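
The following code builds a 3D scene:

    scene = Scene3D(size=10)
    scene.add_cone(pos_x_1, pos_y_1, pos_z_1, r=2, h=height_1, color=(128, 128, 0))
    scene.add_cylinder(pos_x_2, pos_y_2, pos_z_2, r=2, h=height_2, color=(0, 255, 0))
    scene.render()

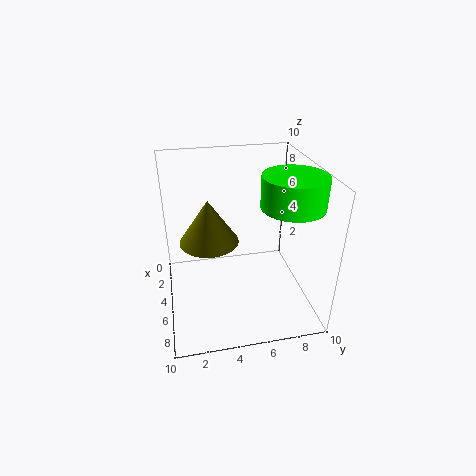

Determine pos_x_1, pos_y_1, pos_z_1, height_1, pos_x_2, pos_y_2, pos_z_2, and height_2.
pos_x_1 = 5, pos_y_1 = 3, pos_z_1 = 5, height_1 = 3, pos_x_2 = 7, pos_y_2 = 8, pos_z_2 = 8, height_2 = 2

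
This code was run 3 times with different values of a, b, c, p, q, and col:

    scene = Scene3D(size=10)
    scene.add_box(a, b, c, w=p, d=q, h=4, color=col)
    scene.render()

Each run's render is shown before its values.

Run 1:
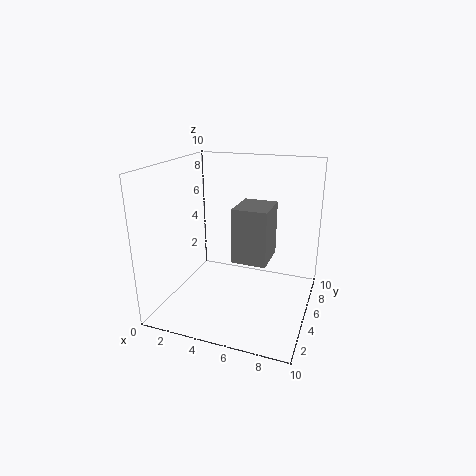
a = 4.5
b = 5
c = 3
p = 2.5
q = 3
col = 'gray'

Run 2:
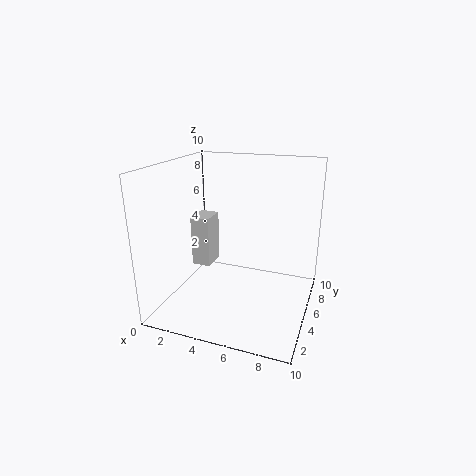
a = 0.5
b = 6.5
c = 1.5
p = 1.5
q = 2
col = 'lightgray'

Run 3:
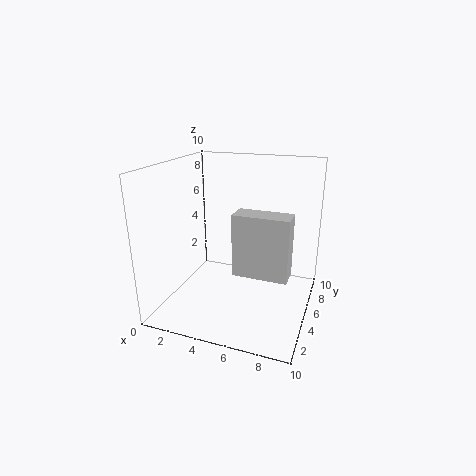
a = 5.5
b = 2.5
c = 3.5
p = 3.5
q = 1.5
col = 'lightgray'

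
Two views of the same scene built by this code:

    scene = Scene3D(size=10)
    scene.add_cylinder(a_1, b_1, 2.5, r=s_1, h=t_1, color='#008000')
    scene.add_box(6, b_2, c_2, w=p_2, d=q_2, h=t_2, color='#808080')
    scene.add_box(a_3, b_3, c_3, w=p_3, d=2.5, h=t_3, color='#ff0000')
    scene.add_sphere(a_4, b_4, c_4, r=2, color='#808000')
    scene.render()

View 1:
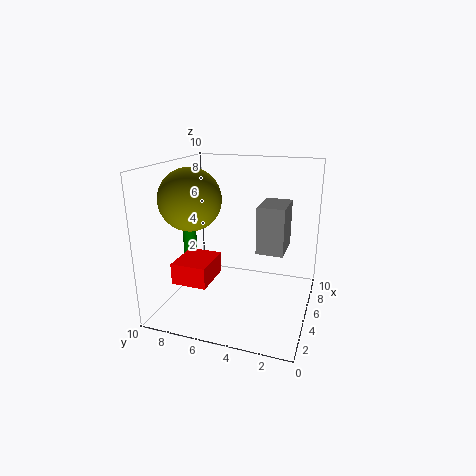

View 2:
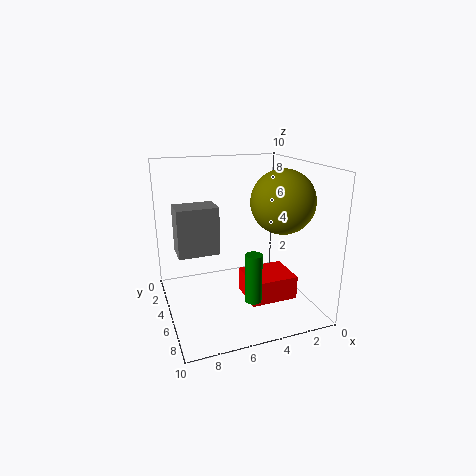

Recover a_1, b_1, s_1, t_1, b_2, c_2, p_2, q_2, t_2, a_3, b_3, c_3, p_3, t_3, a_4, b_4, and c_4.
a_1 = 5.5
b_1 = 9
s_1 = 0.5
t_1 = 3
b_2 = 2
c_2 = 3.5
p_2 = 3
q_2 = 2
t_2 = 3.5
a_3 = 2.5
b_3 = 6.5
c_3 = 2
p_3 = 3
t_3 = 1.5
a_4 = 3
b_4 = 7.5
c_4 = 8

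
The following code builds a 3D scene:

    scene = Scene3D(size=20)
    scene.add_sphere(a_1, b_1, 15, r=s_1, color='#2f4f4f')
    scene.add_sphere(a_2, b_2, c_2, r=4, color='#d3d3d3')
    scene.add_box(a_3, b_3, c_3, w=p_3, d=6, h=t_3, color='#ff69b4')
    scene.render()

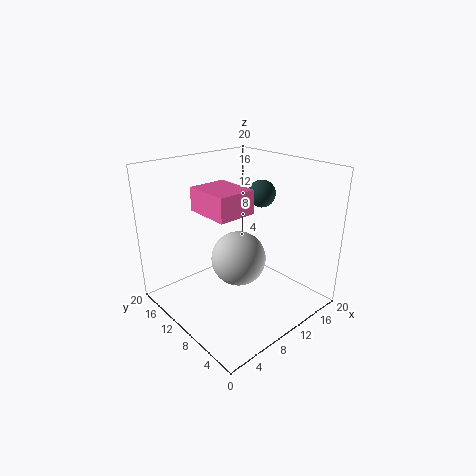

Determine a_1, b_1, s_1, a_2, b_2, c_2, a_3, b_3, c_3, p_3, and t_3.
a_1 = 15.5
b_1 = 11
s_1 = 2
a_2 = 11
b_2 = 11
c_2 = 6
a_3 = 4
b_3 = 6
c_3 = 15
p_3 = 5
t_3 = 3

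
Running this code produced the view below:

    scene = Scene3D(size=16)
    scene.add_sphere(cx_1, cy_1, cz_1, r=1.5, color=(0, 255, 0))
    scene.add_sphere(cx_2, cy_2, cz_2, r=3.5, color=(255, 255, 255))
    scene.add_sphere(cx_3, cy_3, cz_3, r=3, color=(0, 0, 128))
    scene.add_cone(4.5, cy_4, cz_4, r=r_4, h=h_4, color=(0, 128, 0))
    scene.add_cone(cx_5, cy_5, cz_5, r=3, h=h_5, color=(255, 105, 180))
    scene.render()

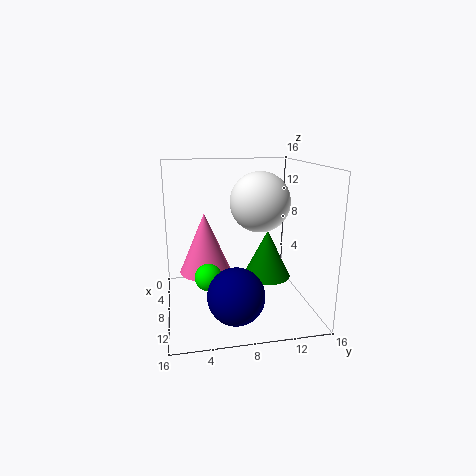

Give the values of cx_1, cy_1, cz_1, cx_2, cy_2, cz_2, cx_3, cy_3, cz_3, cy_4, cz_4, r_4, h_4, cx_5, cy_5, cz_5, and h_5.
cx_1 = 9; cy_1 = 4.5; cz_1 = 4; cx_2 = 6; cy_2 = 11; cz_2 = 11.5; cx_3 = 12; cy_3 = 7; cz_3 = 3; cy_4 = 12.5; cz_4 = 1.5; r_4 = 3; h_4 = 6; cx_5 = 6; cy_5 = 4.5; cz_5 = 3.5; h_5 = 7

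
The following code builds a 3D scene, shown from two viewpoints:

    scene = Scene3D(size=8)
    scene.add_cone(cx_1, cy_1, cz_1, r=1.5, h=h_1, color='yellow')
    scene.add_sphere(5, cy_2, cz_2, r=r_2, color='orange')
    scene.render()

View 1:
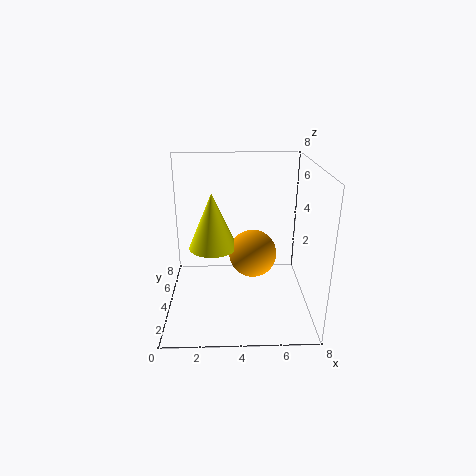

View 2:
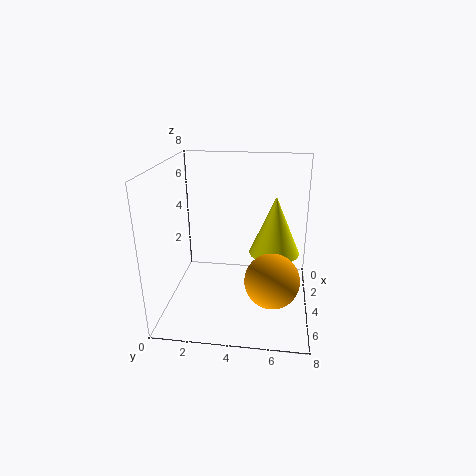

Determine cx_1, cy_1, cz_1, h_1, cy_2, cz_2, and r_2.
cx_1 = 2.5, cy_1 = 6, cz_1 = 2.5, h_1 = 3.5, cy_2 = 6, cz_2 = 2, r_2 = 1.5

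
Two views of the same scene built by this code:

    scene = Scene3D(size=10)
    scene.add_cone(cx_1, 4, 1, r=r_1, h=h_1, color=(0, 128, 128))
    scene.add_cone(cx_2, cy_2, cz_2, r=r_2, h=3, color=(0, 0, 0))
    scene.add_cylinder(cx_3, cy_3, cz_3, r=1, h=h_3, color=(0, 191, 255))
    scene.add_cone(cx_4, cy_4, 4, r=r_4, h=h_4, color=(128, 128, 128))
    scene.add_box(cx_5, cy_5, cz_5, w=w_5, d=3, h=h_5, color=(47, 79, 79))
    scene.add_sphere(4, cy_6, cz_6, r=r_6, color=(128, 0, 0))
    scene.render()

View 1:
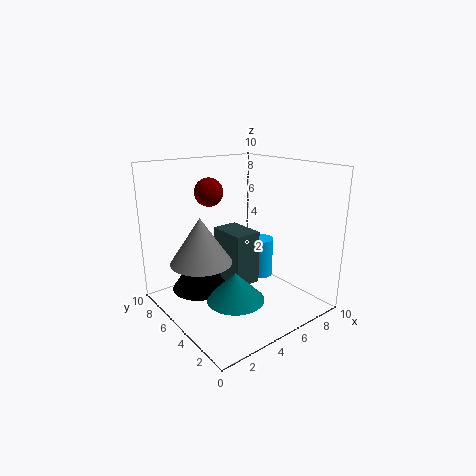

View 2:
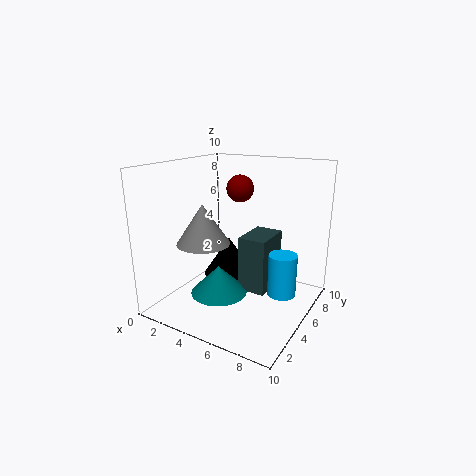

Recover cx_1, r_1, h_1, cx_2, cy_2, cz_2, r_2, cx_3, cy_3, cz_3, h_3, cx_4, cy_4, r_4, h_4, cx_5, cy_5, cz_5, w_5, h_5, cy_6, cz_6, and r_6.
cx_1 = 4, r_1 = 2, h_1 = 2, cx_2 = 3, cy_2 = 7, cz_2 = 1, r_2 = 2, cx_3 = 8, cy_3 = 6, cz_3 = 1, h_3 = 3, cx_4 = 2, cy_4 = 5, r_4 = 2, h_4 = 3, cx_5 = 5, cy_5 = 5, cz_5 = 1, w_5 = 2, h_5 = 4, cy_6 = 7, cz_6 = 8, r_6 = 1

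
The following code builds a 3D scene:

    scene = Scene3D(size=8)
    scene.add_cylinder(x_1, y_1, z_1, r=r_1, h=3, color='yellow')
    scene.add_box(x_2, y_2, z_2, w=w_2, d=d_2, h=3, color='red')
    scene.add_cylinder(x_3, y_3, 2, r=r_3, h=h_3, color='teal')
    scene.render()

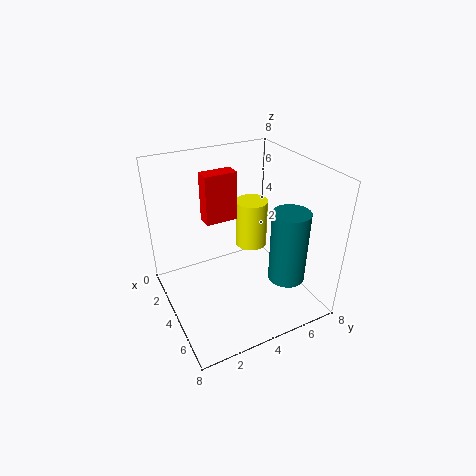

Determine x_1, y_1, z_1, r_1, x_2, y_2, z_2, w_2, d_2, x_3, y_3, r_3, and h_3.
x_1 = 2, y_1 = 6, z_1 = 2, r_1 = 1, x_2 = 1, y_2 = 3, z_2 = 4, w_2 = 1, d_2 = 2, x_3 = 6, y_3 = 6, r_3 = 1, h_3 = 4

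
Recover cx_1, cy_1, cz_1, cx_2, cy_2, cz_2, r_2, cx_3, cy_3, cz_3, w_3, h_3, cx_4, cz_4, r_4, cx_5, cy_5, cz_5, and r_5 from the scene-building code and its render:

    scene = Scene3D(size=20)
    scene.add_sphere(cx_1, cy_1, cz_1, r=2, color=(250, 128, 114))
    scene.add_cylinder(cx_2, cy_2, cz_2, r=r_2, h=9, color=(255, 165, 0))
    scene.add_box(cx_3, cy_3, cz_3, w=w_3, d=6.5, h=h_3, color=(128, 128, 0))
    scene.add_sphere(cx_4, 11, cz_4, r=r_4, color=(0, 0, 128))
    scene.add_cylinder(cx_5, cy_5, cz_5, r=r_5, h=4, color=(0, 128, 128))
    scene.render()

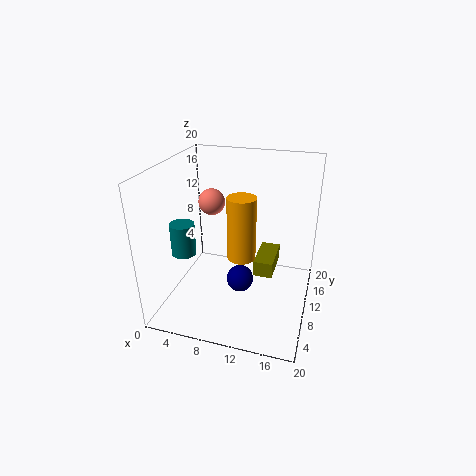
cx_1 = 4.5
cy_1 = 14.5
cz_1 = 13
cx_2 = 10.5
cy_2 = 10
cz_2 = 7
r_2 = 2
cx_3 = 11.5
cy_3 = 13
cz_3 = 2
w_3 = 3
h_3 = 2.5
cx_4 = 10
cz_4 = 2.5
r_4 = 2
cx_5 = 5
cy_5 = 3.5
cz_5 = 10.5
r_5 = 1.5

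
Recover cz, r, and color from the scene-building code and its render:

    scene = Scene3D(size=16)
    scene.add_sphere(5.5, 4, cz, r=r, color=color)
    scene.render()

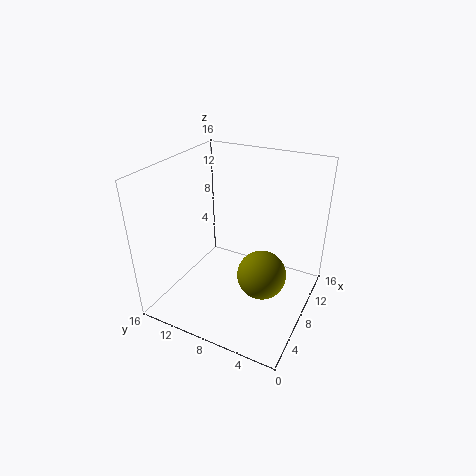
cz = 6; r = 2.5; color = 'olive'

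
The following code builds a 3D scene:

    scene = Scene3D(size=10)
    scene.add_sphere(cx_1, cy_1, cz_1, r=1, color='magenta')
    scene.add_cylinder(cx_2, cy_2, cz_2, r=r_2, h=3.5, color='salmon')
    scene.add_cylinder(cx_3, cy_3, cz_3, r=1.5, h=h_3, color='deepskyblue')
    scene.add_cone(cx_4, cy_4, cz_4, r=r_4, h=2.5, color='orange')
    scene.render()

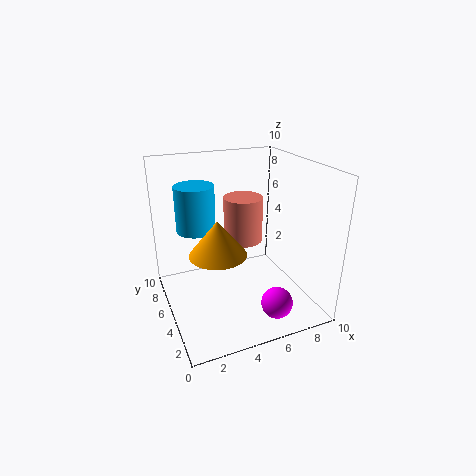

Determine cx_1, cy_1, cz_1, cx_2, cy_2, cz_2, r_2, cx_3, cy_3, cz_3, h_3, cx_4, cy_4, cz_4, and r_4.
cx_1 = 6; cy_1 = 1; cz_1 = 2; cx_2 = 6.5; cy_2 = 7.5; cz_2 = 3.5; r_2 = 1.5; cx_3 = 3; cy_3 = 8.5; cz_3 = 4.5; h_3 = 3.5; cx_4 = 3.5; cy_4 = 5; cz_4 = 4; r_4 = 2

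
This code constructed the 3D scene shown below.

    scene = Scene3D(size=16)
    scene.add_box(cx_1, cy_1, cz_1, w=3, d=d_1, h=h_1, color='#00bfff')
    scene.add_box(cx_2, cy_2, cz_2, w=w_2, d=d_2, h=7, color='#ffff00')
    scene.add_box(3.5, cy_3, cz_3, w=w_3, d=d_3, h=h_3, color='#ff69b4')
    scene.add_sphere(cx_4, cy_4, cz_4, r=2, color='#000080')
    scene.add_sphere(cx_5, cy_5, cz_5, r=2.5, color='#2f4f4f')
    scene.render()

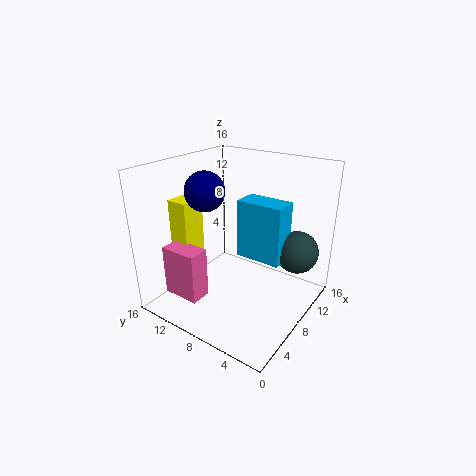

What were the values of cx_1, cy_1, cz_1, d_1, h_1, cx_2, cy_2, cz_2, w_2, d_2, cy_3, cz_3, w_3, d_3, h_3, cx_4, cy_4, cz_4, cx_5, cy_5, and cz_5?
cx_1 = 10, cy_1 = 4, cz_1 = 4.5, d_1 = 5.5, h_1 = 7, cx_2 = 5.5, cy_2 = 13.5, cz_2 = 4.5, w_2 = 3, d_2 = 2.5, cy_3 = 11, cz_3 = 0.5, w_3 = 2.5, d_3 = 4.5, h_3 = 6, cx_4 = 4.5, cy_4 = 9.5, cz_4 = 14, cx_5 = 13, cy_5 = 3, cz_5 = 5.5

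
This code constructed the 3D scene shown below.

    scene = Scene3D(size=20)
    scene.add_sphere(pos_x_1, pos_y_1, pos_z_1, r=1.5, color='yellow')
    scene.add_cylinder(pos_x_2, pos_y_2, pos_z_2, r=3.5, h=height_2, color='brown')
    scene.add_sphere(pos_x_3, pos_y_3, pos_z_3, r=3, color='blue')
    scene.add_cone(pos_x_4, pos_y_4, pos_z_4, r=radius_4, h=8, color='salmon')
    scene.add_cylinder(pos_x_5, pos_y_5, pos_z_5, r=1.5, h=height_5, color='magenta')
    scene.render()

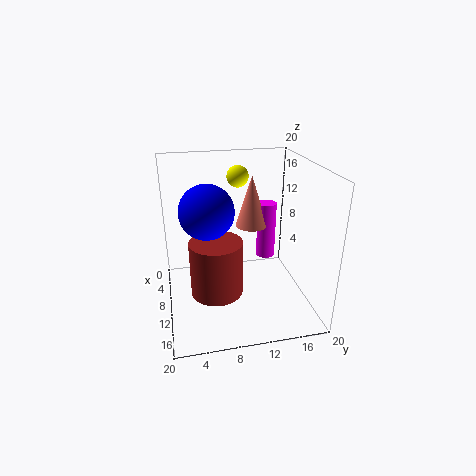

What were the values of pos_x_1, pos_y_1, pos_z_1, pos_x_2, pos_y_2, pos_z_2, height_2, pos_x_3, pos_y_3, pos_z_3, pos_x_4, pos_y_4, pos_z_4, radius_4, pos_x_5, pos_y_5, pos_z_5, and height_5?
pos_x_1 = 7.5, pos_y_1 = 10.5, pos_z_1 = 18, pos_x_2 = 12.5, pos_y_2 = 6.5, pos_z_2 = 3.5, height_2 = 7.5, pos_x_3 = 17, pos_y_3 = 5, pos_z_3 = 17, pos_x_4 = 4, pos_y_4 = 13.5, pos_z_4 = 9, radius_4 = 2.5, pos_x_5 = 4, pos_y_5 = 16, pos_z_5 = 3.5, height_5 = 9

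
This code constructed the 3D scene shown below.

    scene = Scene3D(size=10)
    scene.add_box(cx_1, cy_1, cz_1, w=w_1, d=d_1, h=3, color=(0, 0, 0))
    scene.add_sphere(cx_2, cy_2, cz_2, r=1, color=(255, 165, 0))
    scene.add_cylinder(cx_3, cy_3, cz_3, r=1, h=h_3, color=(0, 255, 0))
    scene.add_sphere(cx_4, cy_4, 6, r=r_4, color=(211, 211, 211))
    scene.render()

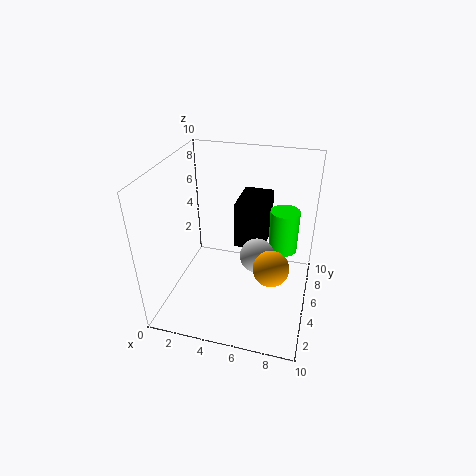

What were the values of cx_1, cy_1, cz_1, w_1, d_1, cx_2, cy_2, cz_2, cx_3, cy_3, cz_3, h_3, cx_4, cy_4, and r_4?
cx_1 = 5, cy_1 = 4, cz_1 = 5, w_1 = 2, d_1 = 3, cx_2 = 8, cy_2 = 1, cz_2 = 6, cx_3 = 8, cy_3 = 6, cz_3 = 4, h_3 = 3, cx_4 = 7, cy_4 = 2, r_4 = 1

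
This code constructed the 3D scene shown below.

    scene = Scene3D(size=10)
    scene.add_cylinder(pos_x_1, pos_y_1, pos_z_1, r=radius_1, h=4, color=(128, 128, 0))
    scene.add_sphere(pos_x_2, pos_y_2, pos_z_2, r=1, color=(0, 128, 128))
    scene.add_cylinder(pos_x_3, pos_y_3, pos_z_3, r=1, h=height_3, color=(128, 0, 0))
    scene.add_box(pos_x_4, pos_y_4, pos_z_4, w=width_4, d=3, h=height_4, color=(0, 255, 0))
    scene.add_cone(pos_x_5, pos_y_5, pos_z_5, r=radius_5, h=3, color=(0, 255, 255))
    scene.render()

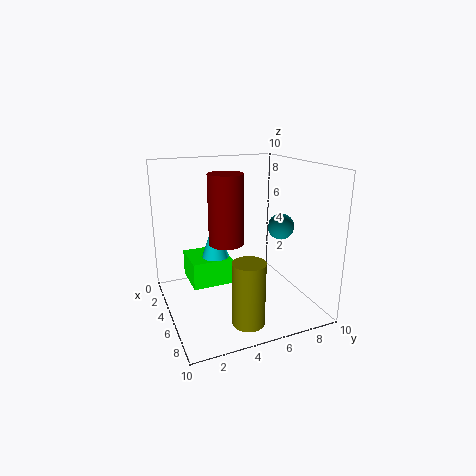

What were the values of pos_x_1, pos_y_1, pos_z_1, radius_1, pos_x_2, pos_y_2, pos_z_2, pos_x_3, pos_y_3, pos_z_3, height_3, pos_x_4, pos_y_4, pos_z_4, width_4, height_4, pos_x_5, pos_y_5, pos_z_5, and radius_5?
pos_x_1 = 9; pos_y_1 = 4; pos_z_1 = 1; radius_1 = 1; pos_x_2 = 4; pos_y_2 = 9; pos_z_2 = 5; pos_x_3 = 8; pos_y_3 = 3; pos_z_3 = 6; height_3 = 4; pos_x_4 = 1; pos_y_4 = 2; pos_z_4 = 1; width_4 = 3; height_4 = 2; pos_x_5 = 3; pos_y_5 = 4; pos_z_5 = 3; radius_5 = 1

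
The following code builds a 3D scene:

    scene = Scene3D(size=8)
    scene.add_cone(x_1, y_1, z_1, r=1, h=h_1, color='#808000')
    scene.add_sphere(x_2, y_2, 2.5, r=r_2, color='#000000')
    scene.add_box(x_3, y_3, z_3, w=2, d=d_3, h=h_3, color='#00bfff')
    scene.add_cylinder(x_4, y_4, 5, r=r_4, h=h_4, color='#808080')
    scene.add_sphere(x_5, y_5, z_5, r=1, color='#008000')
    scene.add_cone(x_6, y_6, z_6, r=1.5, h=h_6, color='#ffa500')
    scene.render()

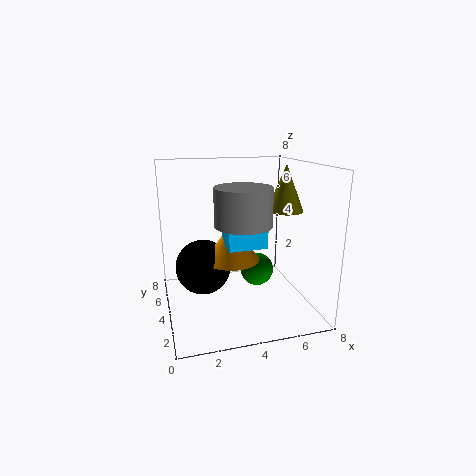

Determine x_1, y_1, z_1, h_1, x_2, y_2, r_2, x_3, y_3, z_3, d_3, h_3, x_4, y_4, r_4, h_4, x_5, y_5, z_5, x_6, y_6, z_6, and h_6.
x_1 = 6.5; y_1 = 3.5; z_1 = 5.5; h_1 = 2.5; x_2 = 2; y_2 = 4; r_2 = 1.5; x_3 = 3; y_3 = 2; z_3 = 4; d_3 = 1.5; h_3 = 2; x_4 = 4; y_4 = 3; r_4 = 1.5; h_4 = 2; x_5 = 5.5; y_5 = 5; z_5 = 1.5; x_6 = 3.5; y_6 = 3.5; z_6 = 3; h_6 = 2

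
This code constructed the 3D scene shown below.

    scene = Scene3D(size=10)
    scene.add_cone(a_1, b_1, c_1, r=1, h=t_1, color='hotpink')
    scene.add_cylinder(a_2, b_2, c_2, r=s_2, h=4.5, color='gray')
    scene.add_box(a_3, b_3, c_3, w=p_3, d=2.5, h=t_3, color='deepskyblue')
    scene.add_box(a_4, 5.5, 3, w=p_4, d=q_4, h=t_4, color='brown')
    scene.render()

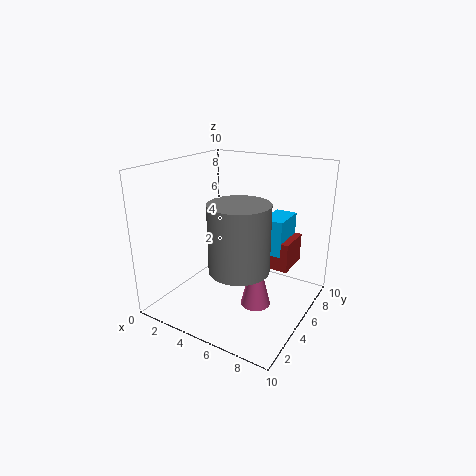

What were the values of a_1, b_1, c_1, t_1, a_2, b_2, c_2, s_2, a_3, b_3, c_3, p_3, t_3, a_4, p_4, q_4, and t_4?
a_1 = 7, b_1 = 4, c_1 = 1, t_1 = 4, a_2 = 6, b_2 = 3.5, c_2 = 3.5, s_2 = 2, a_3 = 6.5, b_3 = 5.5, c_3 = 4, p_3 = 1.5, t_3 = 2.5, a_4 = 6, p_4 = 2.5, q_4 = 2.5, t_4 = 2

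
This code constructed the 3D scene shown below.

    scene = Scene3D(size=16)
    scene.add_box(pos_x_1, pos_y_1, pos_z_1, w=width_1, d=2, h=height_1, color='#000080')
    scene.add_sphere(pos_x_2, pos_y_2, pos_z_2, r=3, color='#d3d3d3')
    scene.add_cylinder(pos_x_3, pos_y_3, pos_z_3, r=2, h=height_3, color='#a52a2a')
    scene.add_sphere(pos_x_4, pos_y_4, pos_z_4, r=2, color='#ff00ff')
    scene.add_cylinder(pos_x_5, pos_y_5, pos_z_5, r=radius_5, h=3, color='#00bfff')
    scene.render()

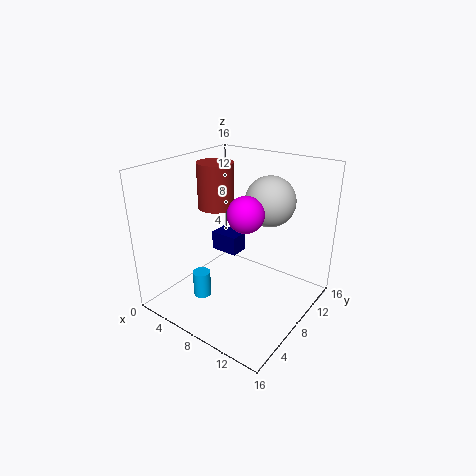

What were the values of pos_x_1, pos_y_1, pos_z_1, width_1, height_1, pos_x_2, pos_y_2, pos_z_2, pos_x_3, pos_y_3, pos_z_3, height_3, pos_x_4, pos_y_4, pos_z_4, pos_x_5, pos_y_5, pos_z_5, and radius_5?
pos_x_1 = 6; pos_y_1 = 6; pos_z_1 = 7; width_1 = 3; height_1 = 2; pos_x_2 = 9; pos_y_2 = 13; pos_z_2 = 11; pos_x_3 = 5; pos_y_3 = 8; pos_z_3 = 11; height_3 = 5; pos_x_4 = 9; pos_y_4 = 8; pos_z_4 = 11; pos_x_5 = 5; pos_y_5 = 5; pos_z_5 = 1; radius_5 = 1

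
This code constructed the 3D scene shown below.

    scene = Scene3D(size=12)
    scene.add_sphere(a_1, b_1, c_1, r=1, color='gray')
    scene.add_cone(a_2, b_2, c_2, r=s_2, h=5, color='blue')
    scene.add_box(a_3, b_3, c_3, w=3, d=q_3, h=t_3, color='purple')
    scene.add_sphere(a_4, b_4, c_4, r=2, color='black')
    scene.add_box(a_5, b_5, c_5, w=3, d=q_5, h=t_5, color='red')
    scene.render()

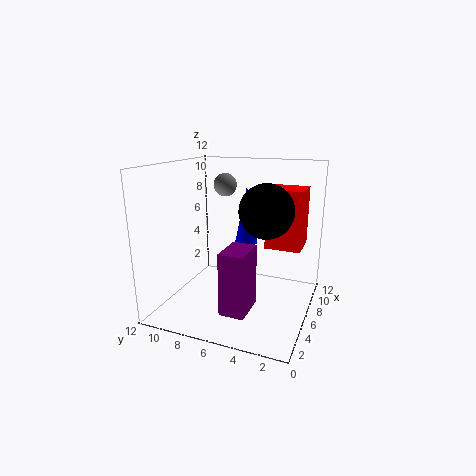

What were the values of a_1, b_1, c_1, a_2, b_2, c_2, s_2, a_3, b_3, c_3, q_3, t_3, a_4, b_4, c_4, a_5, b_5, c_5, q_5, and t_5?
a_1 = 8; b_1 = 8; c_1 = 10; a_2 = 8; b_2 = 6; c_2 = 5; s_2 = 1; a_3 = 2; b_3 = 4; c_3 = 1; q_3 = 2; t_3 = 5; a_4 = 4; b_4 = 3; c_4 = 9; a_5 = 7; b_5 = 1; c_5 = 5; q_5 = 3; t_5 = 5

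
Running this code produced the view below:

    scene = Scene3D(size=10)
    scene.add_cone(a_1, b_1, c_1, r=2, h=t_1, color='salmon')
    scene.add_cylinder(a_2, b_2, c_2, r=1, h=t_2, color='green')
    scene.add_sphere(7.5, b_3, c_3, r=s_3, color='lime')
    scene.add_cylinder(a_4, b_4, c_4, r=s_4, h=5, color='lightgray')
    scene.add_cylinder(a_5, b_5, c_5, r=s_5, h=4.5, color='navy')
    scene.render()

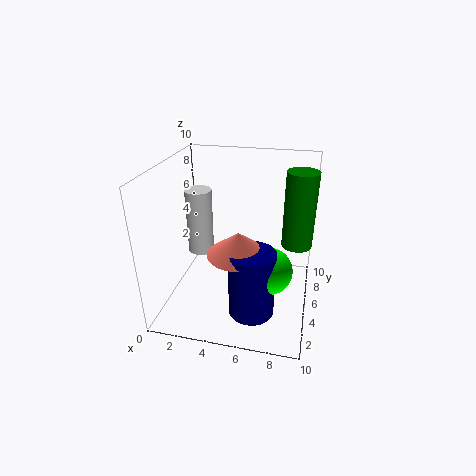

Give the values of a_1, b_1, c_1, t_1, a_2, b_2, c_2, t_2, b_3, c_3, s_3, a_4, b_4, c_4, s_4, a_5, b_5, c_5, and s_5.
a_1 = 5.5
b_1 = 3
c_1 = 5
t_1 = 1.5
a_2 = 9
b_2 = 5
c_2 = 5
t_2 = 5
b_3 = 3
c_3 = 4
s_3 = 1.5
a_4 = 1.5
b_4 = 7
c_4 = 2.5
s_4 = 1
a_5 = 6.5
b_5 = 2.5
c_5 = 1
s_5 = 1.5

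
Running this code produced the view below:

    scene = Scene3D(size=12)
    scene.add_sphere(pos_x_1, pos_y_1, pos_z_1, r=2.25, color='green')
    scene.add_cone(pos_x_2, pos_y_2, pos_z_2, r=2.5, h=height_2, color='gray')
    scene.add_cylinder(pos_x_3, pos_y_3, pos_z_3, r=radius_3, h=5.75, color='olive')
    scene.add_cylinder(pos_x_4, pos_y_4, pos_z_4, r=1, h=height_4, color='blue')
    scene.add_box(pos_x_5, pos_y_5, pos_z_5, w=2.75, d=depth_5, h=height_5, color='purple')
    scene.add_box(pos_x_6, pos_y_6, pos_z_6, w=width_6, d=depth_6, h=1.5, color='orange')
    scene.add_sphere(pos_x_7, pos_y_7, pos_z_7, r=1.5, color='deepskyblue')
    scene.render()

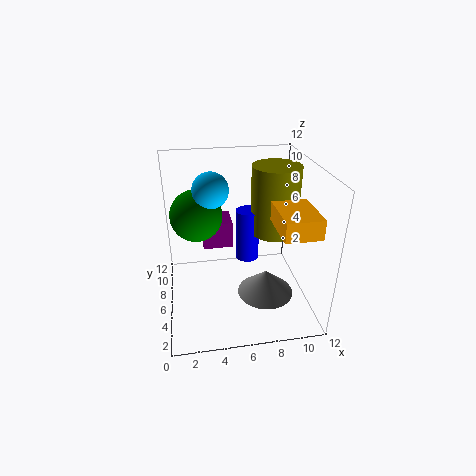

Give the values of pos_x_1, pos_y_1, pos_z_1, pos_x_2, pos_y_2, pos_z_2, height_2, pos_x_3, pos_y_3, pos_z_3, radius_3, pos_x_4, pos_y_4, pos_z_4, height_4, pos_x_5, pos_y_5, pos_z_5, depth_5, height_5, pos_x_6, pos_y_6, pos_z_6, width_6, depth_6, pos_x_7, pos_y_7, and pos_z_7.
pos_x_1 = 2.75; pos_y_1 = 8.25; pos_z_1 = 7.25; pos_x_2 = 8.5; pos_y_2 = 5.75; pos_z_2 = 0.25; height_2 = 2.25; pos_x_3 = 9.25; pos_y_3 = 6.75; pos_z_3 = 6; radius_3 = 2; pos_x_4 = 7; pos_y_4 = 7; pos_z_4 = 3.5; height_4 = 4.5; pos_x_5 = 3.25; pos_y_5 = 8.75; pos_z_5 = 3.5; depth_5 = 2.75; height_5 = 2.5; pos_x_6 = 8.25; pos_y_6 = 0.75; pos_z_6 = 8.25; width_6 = 2.75; depth_6 = 3.75; pos_x_7 = 4; pos_y_7 = 7.5; pos_z_7 = 9.75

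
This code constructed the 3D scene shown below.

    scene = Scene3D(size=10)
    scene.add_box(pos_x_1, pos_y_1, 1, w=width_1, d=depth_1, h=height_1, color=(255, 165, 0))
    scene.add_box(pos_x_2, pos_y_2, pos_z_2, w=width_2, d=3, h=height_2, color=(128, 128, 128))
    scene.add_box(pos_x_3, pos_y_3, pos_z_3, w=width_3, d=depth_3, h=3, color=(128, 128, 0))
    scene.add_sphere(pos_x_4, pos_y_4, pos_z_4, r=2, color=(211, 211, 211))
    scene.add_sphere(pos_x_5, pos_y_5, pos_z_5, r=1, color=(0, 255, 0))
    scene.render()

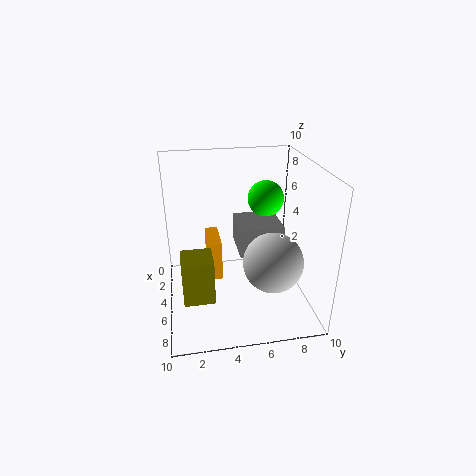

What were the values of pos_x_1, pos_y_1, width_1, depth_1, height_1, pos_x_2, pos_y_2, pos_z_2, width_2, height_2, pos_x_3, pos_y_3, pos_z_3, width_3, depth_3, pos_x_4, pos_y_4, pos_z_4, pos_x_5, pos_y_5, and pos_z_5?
pos_x_1 = 1
pos_y_1 = 3
width_1 = 3
depth_1 = 1
height_1 = 3
pos_x_2 = 3
pos_y_2 = 5
pos_z_2 = 4
width_2 = 3
height_2 = 2
pos_x_3 = 6
pos_y_3 = 1
pos_z_3 = 2
width_3 = 2
depth_3 = 2
pos_x_4 = 7
pos_y_4 = 7
pos_z_4 = 4
pos_x_5 = 8
pos_y_5 = 6
pos_z_5 = 9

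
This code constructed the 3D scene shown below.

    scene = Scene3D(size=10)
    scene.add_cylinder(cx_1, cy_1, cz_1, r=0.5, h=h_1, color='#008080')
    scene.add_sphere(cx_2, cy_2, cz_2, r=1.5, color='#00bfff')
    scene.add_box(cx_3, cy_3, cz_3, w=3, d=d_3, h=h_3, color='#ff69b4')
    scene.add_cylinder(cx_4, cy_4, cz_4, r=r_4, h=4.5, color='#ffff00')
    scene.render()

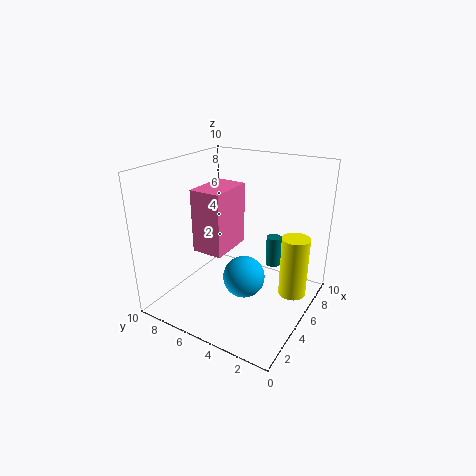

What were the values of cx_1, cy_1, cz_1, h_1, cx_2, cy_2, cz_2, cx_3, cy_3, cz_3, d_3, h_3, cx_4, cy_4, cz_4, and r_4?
cx_1 = 5.5
cy_1 = 2.5
cz_1 = 3.5
h_1 = 2
cx_2 = 5
cy_2 = 4.5
cz_2 = 2
cx_3 = 2
cy_3 = 4.5
cz_3 = 5
d_3 = 2
h_3 = 4
cx_4 = 7
cy_4 = 1.5
cz_4 = 0.5
r_4 = 1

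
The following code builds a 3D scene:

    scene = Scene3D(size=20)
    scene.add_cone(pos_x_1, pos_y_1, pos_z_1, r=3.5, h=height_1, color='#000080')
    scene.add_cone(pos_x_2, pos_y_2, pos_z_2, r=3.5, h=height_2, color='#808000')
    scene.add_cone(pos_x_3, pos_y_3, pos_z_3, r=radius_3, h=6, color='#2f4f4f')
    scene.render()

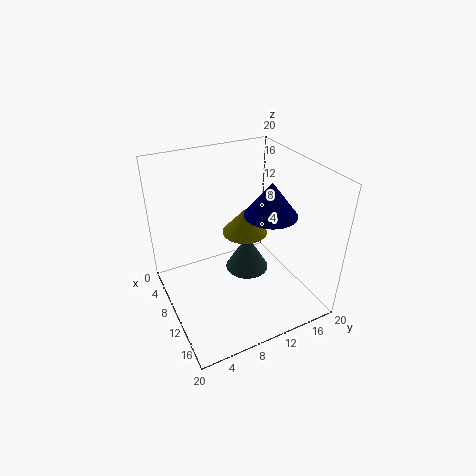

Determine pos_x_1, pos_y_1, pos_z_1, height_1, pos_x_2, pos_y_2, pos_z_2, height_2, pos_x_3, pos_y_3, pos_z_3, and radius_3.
pos_x_1 = 12.5; pos_y_1 = 13.5; pos_z_1 = 14; height_1 = 4.5; pos_x_2 = 5.5; pos_y_2 = 13.5; pos_z_2 = 7.5; height_2 = 4; pos_x_3 = 5.5; pos_y_3 = 14; pos_z_3 = 0.5; radius_3 = 3.5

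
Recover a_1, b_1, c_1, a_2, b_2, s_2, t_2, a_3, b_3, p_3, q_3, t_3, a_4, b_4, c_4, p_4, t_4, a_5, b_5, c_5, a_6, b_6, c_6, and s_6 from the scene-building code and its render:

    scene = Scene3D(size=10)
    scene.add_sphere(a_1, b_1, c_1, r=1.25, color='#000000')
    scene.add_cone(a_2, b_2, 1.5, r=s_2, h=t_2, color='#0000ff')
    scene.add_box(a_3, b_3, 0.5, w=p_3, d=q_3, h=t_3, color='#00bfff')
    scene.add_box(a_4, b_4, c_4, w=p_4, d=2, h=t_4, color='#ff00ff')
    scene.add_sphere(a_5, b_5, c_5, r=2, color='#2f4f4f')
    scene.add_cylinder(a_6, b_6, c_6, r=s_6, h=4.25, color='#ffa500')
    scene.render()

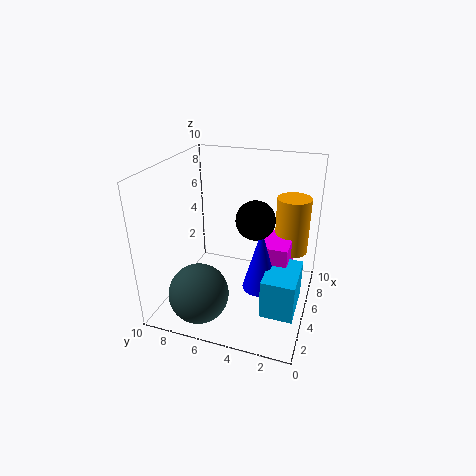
a_1 = 4, b_1 = 3.5, c_1 = 7, a_2 = 4.75, b_2 = 3.25, s_2 = 1.25, t_2 = 4.5, a_3 = 2.75, b_3 = 0.5, p_3 = 3.5, q_3 = 2.25, t_3 = 2.75, a_4 = 5, b_4 = 1.5, c_4 = 2, p_4 = 3, t_4 = 2.5, a_5 = 2, b_5 = 6.75, c_5 = 2, a_6 = 8, b_6 = 1.75, c_6 = 3, s_6 = 1.25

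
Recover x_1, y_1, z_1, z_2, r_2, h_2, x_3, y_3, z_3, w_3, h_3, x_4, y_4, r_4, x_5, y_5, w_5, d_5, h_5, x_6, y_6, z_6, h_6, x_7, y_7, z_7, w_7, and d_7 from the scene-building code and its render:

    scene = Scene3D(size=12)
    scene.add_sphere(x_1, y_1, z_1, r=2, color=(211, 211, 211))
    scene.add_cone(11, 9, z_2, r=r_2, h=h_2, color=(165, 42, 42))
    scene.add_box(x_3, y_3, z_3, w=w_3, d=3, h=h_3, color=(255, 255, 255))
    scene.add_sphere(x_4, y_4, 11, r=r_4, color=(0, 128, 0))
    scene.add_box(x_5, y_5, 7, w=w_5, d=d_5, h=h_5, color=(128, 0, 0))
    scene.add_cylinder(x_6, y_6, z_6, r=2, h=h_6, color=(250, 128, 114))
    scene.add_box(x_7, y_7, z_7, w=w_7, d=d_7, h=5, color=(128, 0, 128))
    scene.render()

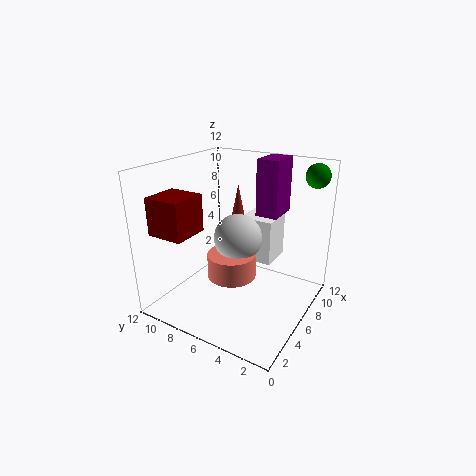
x_1 = 6
y_1 = 6
z_1 = 6
z_2 = 4
r_2 = 1
h_2 = 5
x_3 = 8
y_3 = 4
z_3 = 3
w_3 = 3
h_3 = 4
x_4 = 10
y_4 = 1
r_4 = 1
x_5 = 1
y_5 = 8
w_5 = 3
d_5 = 3
h_5 = 3
x_6 = 5
y_6 = 6
z_6 = 3
h_6 = 2
x_7 = 9
y_7 = 4
z_7 = 7
w_7 = 3
d_7 = 2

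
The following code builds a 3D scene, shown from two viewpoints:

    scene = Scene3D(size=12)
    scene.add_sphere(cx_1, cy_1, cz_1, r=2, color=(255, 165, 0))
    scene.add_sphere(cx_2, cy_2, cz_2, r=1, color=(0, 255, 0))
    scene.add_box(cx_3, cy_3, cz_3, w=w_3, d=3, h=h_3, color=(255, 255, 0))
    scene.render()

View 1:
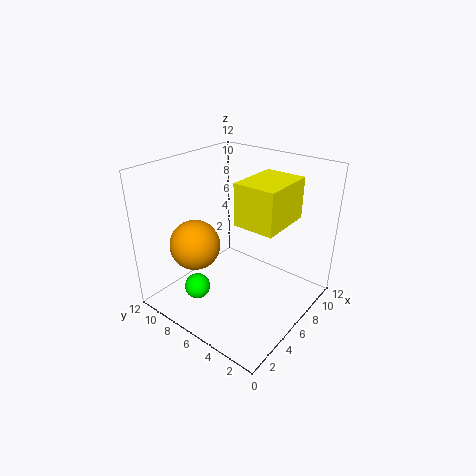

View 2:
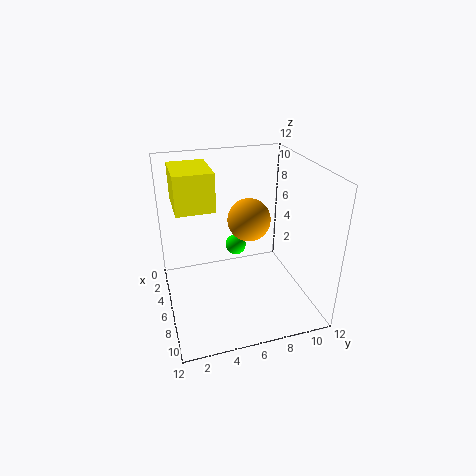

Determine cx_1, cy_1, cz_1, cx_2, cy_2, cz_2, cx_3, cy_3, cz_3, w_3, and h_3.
cx_1 = 3, cy_1 = 8, cz_1 = 6, cx_2 = 2, cy_2 = 7, cz_2 = 3, cx_3 = 3, cy_3 = 1, cz_3 = 9, w_3 = 4, h_3 = 3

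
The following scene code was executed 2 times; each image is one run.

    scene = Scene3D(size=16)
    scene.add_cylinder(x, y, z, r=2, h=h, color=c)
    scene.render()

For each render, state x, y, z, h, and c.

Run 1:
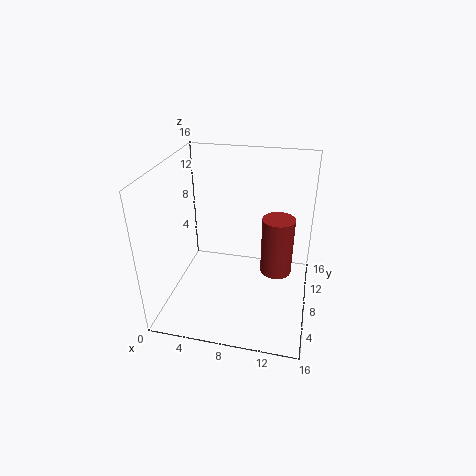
x = 12; y = 12.5; z = 1; h = 7.5; c = 'brown'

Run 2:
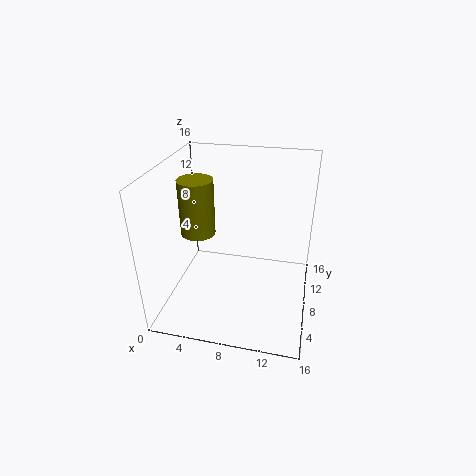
x = 3; y = 9; z = 7.5; h = 6.5; c = 'olive'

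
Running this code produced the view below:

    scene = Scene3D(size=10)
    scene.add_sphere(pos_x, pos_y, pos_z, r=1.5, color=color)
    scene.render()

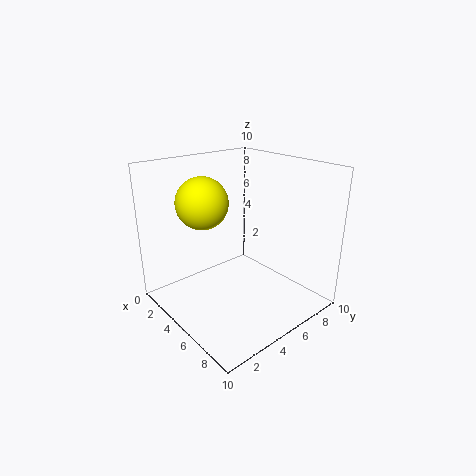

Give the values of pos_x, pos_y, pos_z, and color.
pos_x = 6, pos_y = 1.5, pos_z = 8.5, color = 'yellow'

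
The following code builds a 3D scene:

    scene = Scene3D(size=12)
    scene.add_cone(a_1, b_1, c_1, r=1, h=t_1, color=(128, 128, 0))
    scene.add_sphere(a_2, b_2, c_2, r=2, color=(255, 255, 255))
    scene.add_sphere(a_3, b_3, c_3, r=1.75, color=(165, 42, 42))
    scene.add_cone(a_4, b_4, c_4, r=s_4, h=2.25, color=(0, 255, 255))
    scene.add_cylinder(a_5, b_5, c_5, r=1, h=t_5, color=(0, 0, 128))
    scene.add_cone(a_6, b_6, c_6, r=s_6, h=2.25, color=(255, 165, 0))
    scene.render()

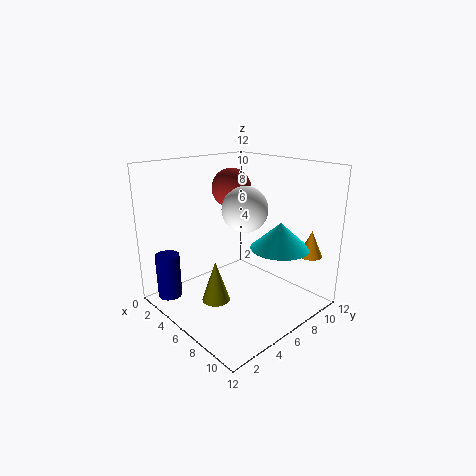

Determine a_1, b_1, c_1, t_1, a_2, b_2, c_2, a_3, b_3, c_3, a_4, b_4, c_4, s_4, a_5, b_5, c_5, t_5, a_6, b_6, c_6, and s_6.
a_1 = 8.25, b_1 = 1.75, c_1 = 3, t_1 = 3, a_2 = 5.25, b_2 = 7.5, c_2 = 8, a_3 = 3.25, b_3 = 7.75, c_3 = 9.5, a_4 = 8.25, b_4 = 8.75, c_4 = 5, s_4 = 2.5, a_5 = 2.5, b_5 = 1.25, c_5 = 1, t_5 = 3.75, a_6 = 10, b_6 = 10.75, c_6 = 4.25, s_6 = 1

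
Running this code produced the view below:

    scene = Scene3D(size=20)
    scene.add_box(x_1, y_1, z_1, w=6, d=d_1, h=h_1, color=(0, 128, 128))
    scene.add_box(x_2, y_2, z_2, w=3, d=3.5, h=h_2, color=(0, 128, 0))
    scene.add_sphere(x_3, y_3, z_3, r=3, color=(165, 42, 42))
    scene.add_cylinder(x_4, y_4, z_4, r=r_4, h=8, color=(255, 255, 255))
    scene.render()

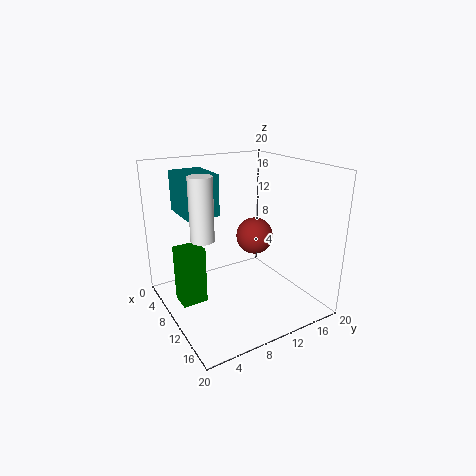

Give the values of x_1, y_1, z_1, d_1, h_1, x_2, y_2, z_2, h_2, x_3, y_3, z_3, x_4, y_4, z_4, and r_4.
x_1 = 3.5, y_1 = 3, z_1 = 13.5, d_1 = 4.5, h_1 = 5.5, x_2 = 7, y_2 = 1.5, z_2 = 1.5, h_2 = 8, x_3 = 4.5, y_3 = 16.5, z_3 = 7, x_4 = 11.5, y_4 = 4, z_4 = 11.5, r_4 = 1.5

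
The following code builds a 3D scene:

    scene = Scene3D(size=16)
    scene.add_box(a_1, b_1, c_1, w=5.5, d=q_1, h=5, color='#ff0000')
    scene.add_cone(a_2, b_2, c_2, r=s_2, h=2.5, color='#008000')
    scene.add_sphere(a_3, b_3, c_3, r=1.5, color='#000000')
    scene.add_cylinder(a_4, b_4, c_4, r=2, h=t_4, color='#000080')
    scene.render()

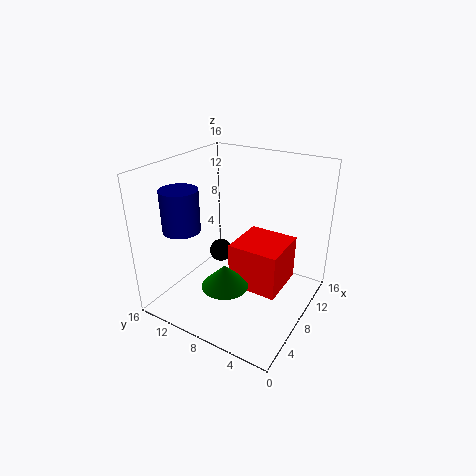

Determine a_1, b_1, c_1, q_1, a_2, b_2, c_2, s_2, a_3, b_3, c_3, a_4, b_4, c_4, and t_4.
a_1 = 6; b_1 = 2.5; c_1 = 3; q_1 = 5.5; a_2 = 4.5; b_2 = 7.5; c_2 = 4; s_2 = 2.5; a_3 = 12.5; b_3 = 13.5; c_3 = 2.5; a_4 = 4; b_4 = 12.5; c_4 = 9.5; t_4 = 4.5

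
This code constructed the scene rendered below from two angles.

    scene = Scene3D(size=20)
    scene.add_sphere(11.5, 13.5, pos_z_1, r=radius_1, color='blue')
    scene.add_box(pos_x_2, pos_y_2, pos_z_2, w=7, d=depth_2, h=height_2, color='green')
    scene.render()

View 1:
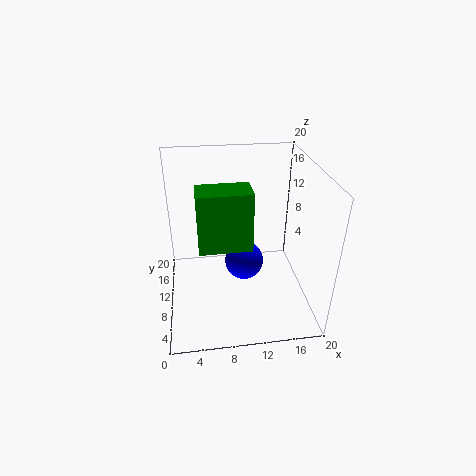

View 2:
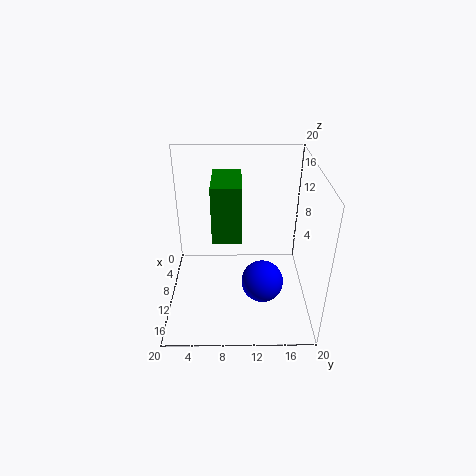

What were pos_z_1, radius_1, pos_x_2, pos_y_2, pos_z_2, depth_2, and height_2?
pos_z_1 = 3.5
radius_1 = 3
pos_x_2 = 4.5
pos_y_2 = 6.5
pos_z_2 = 10
depth_2 = 4
height_2 = 8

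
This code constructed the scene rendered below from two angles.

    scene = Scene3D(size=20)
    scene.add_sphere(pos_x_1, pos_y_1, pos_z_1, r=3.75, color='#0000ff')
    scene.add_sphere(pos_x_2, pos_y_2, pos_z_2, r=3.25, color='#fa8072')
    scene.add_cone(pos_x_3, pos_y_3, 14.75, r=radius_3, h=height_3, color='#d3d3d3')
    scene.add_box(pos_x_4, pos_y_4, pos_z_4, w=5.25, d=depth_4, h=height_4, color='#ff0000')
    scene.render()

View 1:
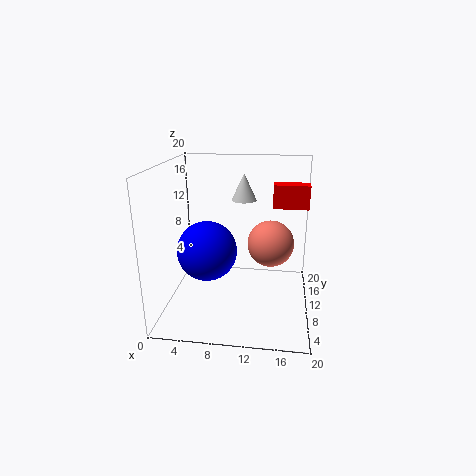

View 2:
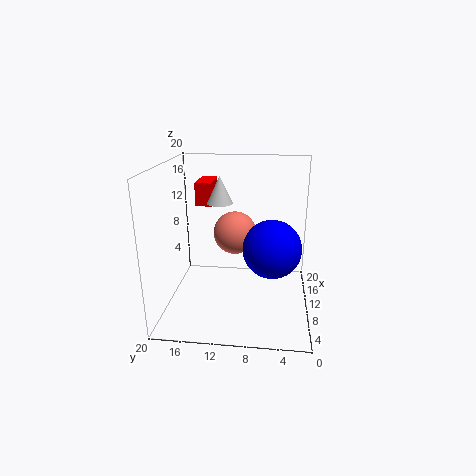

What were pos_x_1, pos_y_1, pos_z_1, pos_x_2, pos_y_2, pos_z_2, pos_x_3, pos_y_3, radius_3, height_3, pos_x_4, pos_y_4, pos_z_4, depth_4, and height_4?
pos_x_1 = 6.75, pos_y_1 = 5.25, pos_z_1 = 10, pos_x_2 = 14.5, pos_y_2 = 11, pos_z_2 = 9, pos_x_3 = 10.5, pos_y_3 = 12.5, radius_3 = 1.75, height_3 = 3.75, pos_x_4 = 14.5, pos_y_4 = 14.5, pos_z_4 = 13, depth_4 = 2.5, height_4 = 3.5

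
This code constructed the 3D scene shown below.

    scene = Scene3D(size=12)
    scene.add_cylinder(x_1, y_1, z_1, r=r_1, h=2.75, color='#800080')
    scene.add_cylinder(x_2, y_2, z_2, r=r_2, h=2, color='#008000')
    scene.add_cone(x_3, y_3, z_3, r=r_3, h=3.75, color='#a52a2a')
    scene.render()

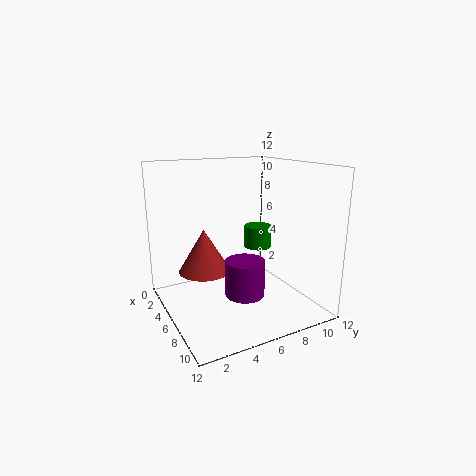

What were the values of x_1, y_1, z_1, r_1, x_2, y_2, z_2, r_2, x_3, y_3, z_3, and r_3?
x_1 = 9, y_1 = 5, z_1 = 2.5, r_1 = 1.5, x_2 = 4.25, y_2 = 9, z_2 = 4.25, r_2 = 1.25, x_3 = 4, y_3 = 3.75, z_3 = 2.75, r_3 = 2.25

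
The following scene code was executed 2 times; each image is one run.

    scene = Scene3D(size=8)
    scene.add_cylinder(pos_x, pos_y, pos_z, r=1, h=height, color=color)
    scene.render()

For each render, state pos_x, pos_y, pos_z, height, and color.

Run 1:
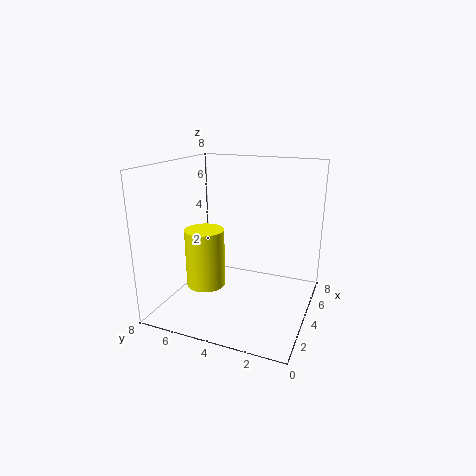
pos_x = 2
pos_y = 5
pos_z = 2
height = 3
color = 'yellow'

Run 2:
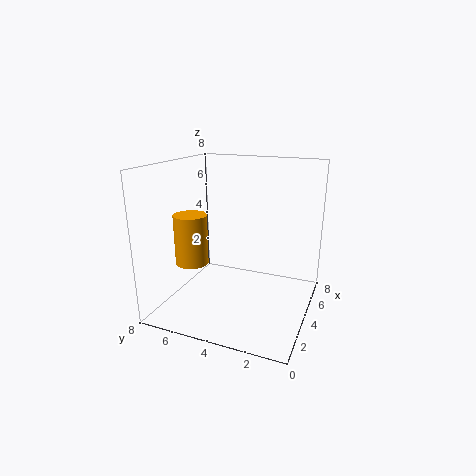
pos_x = 4
pos_y = 7
pos_z = 2
height = 3
color = 'orange'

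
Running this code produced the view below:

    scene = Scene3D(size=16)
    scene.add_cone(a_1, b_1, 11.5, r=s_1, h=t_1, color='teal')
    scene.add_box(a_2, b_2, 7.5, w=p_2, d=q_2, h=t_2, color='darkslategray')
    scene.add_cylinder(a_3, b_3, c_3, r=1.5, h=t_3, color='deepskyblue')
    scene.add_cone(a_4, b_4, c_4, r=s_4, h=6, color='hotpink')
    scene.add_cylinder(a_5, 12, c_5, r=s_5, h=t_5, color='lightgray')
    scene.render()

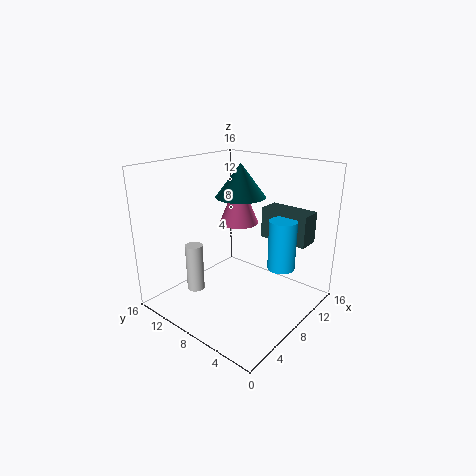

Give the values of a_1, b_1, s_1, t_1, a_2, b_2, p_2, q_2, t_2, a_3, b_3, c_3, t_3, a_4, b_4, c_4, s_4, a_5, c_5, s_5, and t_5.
a_1 = 11.5
b_1 = 10.5
s_1 = 3
t_1 = 4
a_2 = 11
b_2 = 1.5
p_2 = 2.5
q_2 = 5.5
t_2 = 3.5
a_3 = 10
b_3 = 3.5
c_3 = 5
t_3 = 5.5
a_4 = 13
b_4 = 12
c_4 = 7.5
s_4 = 2.5
a_5 = 5
c_5 = 1.5
s_5 = 1
t_5 = 5.5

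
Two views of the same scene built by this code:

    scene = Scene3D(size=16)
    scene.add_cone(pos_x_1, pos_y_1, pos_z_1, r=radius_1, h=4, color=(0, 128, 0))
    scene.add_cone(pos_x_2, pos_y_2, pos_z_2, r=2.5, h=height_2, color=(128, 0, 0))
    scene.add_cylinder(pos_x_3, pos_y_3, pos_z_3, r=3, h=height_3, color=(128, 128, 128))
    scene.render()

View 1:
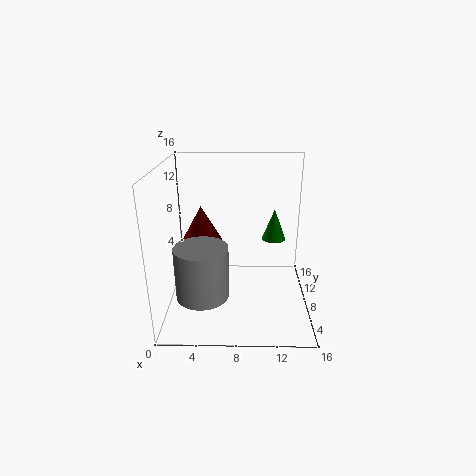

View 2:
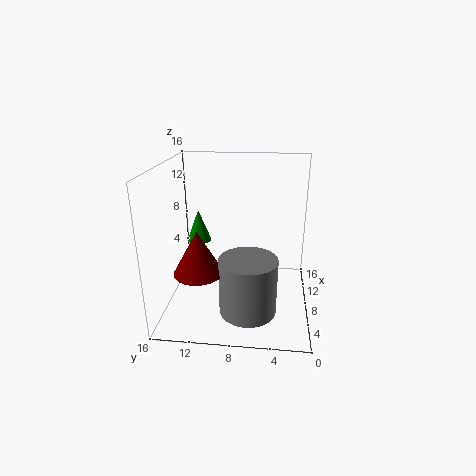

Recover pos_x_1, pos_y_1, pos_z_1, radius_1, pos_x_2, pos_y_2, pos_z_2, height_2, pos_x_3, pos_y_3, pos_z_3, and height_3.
pos_x_1 = 12.5; pos_y_1 = 13.5; pos_z_1 = 5.5; radius_1 = 1.5; pos_x_2 = 3.5; pos_y_2 = 11.5; pos_z_2 = 6; height_2 = 4.5; pos_x_3 = 4; pos_y_3 = 6.5; pos_z_3 = 1.5; height_3 = 6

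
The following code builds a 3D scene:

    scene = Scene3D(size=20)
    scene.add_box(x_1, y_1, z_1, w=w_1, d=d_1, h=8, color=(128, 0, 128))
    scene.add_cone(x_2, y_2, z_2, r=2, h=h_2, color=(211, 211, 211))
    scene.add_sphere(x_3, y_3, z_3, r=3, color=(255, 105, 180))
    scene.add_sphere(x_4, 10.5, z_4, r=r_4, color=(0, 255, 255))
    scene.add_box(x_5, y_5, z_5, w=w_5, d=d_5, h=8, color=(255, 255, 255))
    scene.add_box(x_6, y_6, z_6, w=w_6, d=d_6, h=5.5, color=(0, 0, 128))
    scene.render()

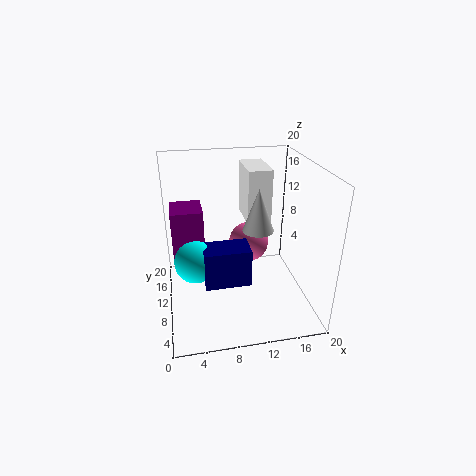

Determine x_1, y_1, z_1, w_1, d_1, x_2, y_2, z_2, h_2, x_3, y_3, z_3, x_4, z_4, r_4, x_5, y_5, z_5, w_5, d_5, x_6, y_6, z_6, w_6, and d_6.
x_1 = 1, y_1 = 11.5, z_1 = 5.5, w_1 = 4.5, d_1 = 5, x_2 = 12, y_2 = 7, z_2 = 12.5, h_2 = 5.5, x_3 = 12.5, y_3 = 14, z_3 = 7, x_4 = 4, z_4 = 6.5, r_4 = 3, x_5 = 12, y_5 = 12.5, z_5 = 10.5, w_5 = 3.5, d_5 = 6.5, x_6 = 5, y_6 = 7.5, z_6 = 3.5, w_6 = 6.5, d_6 = 4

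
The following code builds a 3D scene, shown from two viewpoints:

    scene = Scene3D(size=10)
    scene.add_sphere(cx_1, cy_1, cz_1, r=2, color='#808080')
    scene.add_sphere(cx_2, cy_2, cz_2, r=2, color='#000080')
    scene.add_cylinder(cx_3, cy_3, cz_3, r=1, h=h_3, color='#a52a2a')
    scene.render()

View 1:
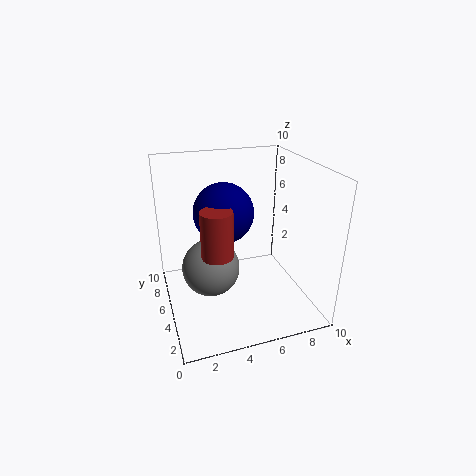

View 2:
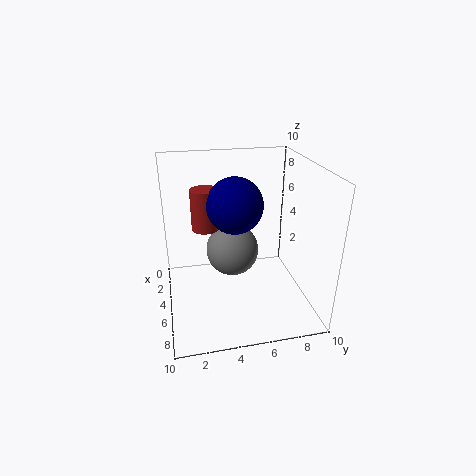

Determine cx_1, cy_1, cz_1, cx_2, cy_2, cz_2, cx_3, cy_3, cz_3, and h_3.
cx_1 = 3, cy_1 = 5, cz_1 = 3, cx_2 = 4, cy_2 = 5, cz_2 = 7, cx_3 = 3, cy_3 = 3, cz_3 = 5, h_3 = 3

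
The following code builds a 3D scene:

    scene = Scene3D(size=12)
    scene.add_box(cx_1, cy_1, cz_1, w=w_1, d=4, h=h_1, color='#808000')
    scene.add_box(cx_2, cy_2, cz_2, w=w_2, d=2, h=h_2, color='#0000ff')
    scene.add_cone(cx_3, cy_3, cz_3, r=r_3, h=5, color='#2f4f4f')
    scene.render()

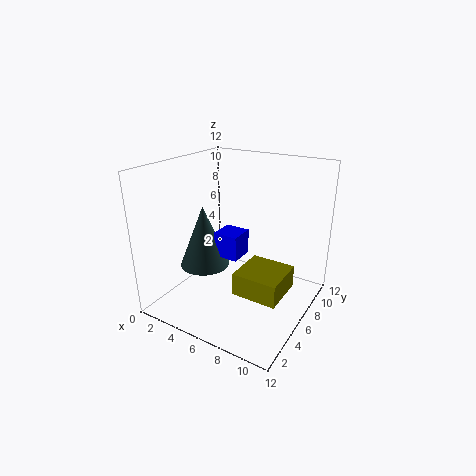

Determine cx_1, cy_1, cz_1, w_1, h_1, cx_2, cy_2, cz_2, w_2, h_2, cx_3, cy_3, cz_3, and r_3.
cx_1 = 6; cy_1 = 5; cz_1 = 1; w_1 = 4; h_1 = 2; cx_2 = 5; cy_2 = 4; cz_2 = 5; w_2 = 2; h_2 = 2; cx_3 = 4; cy_3 = 4; cz_3 = 4; r_3 = 2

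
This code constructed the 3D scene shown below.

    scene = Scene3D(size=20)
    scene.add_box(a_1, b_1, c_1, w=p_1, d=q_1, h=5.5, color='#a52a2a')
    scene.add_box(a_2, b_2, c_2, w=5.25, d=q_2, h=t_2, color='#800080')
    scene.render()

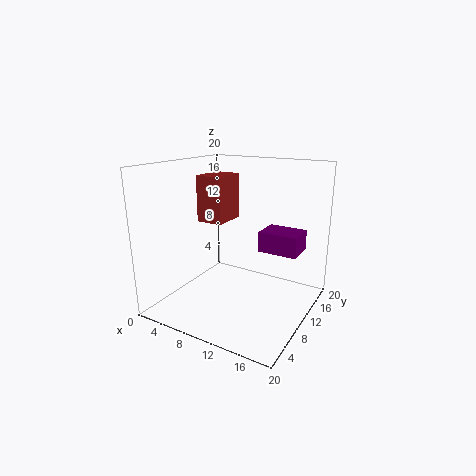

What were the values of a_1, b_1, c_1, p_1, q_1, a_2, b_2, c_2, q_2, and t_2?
a_1 = 8, b_1 = 3.75, c_1 = 13.75, p_1 = 3.25, q_1 = 4.25, a_2 = 13.25, b_2 = 9.75, c_2 = 8.75, q_2 = 4, t_2 = 2.75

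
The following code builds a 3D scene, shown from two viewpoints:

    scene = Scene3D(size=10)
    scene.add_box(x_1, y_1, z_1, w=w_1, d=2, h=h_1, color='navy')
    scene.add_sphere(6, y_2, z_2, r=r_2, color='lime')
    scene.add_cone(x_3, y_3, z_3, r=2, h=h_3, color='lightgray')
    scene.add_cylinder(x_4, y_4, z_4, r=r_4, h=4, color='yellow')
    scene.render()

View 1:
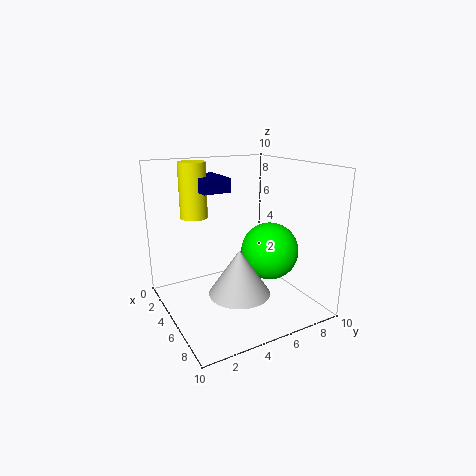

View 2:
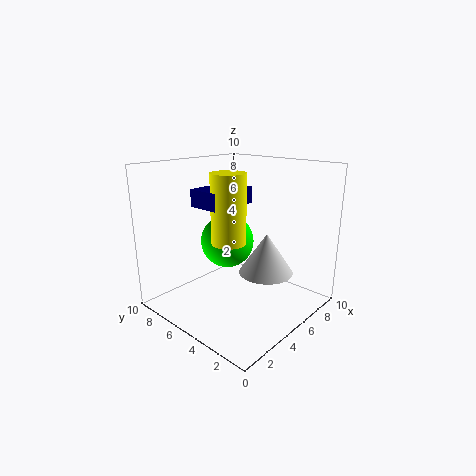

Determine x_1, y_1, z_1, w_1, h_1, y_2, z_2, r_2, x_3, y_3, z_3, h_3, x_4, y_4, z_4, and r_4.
x_1 = 1
y_1 = 3
z_1 = 8
w_1 = 3
h_1 = 1
y_2 = 7
z_2 = 4
r_2 = 2
x_3 = 7
y_3 = 4
z_3 = 2
h_3 = 3
x_4 = 2
y_4 = 3
z_4 = 6
r_4 = 1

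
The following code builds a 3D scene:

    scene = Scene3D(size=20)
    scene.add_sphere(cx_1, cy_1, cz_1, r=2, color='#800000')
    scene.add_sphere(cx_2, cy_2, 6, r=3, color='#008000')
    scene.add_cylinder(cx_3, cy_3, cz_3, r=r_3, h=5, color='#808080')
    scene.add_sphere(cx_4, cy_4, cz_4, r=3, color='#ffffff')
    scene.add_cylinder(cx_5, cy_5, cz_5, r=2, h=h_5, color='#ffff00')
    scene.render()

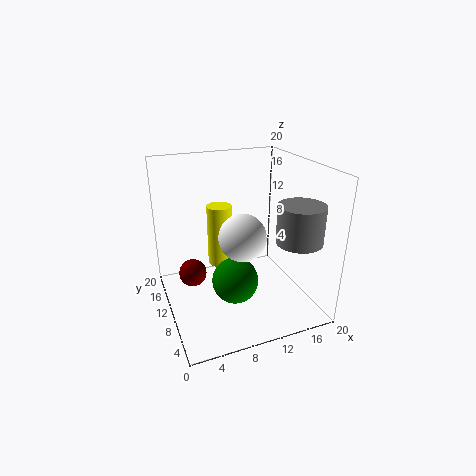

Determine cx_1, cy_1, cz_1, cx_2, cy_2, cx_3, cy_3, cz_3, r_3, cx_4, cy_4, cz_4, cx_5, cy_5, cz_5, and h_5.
cx_1 = 4, cy_1 = 13, cz_1 = 4, cx_2 = 8, cy_2 = 6, cx_3 = 16, cy_3 = 4, cz_3 = 11, r_3 = 3, cx_4 = 9, cy_4 = 6, cz_4 = 12, cx_5 = 10, cy_5 = 18, cz_5 = 2, h_5 = 10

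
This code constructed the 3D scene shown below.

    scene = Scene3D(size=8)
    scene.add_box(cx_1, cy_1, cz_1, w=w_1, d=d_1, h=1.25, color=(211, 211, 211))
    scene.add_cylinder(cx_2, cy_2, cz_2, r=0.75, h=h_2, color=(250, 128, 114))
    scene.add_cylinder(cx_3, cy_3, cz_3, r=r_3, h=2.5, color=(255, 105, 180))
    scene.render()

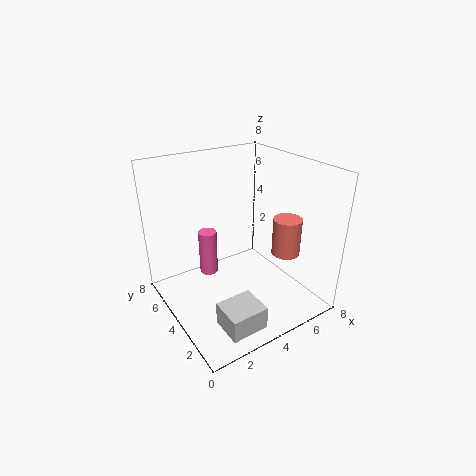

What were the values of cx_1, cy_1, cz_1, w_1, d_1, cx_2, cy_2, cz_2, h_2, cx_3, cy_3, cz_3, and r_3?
cx_1 = 1.5, cy_1 = 0.5, cz_1 = 0.5, w_1 = 2, d_1 = 1.75, cx_2 = 5.75, cy_2 = 2, cz_2 = 3.5, h_2 = 2, cx_3 = 2.5, cy_3 = 4.75, cz_3 = 2, r_3 = 0.5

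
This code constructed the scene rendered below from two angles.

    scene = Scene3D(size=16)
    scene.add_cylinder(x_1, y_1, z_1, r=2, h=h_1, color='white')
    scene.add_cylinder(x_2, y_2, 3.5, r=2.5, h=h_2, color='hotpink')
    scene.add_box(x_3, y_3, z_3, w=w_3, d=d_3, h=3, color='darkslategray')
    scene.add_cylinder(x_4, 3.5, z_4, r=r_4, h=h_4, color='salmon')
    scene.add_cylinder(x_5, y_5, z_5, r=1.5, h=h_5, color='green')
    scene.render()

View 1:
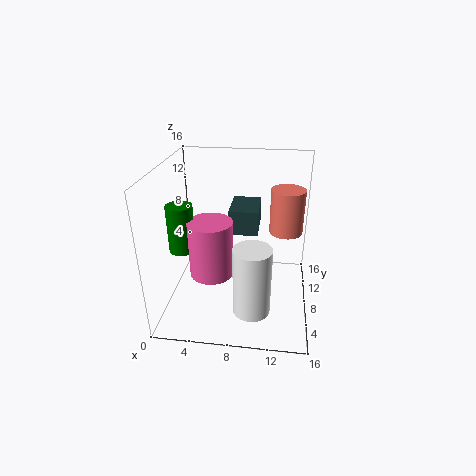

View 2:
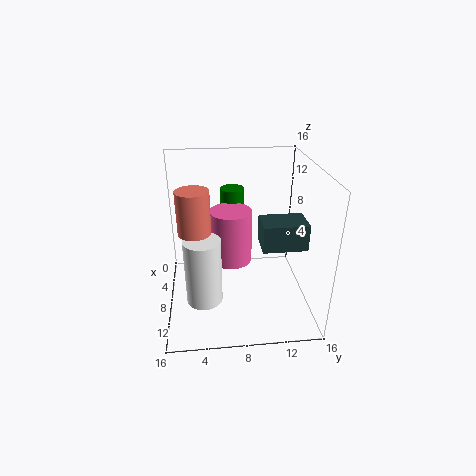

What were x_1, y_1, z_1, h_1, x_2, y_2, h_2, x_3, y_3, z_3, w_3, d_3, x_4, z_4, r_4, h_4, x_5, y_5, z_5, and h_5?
x_1 = 10; y_1 = 4; z_1 = 1.5; h_1 = 7.5; x_2 = 5; y_2 = 7.5; h_2 = 6.5; x_3 = 6.5; y_3 = 10.5; z_3 = 7; w_3 = 3.5; d_3 = 5; x_4 = 13; z_4 = 11.5; r_4 = 1.5; h_4 = 4; x_5 = 1.5; y_5 = 8; z_5 = 6; h_5 = 5.5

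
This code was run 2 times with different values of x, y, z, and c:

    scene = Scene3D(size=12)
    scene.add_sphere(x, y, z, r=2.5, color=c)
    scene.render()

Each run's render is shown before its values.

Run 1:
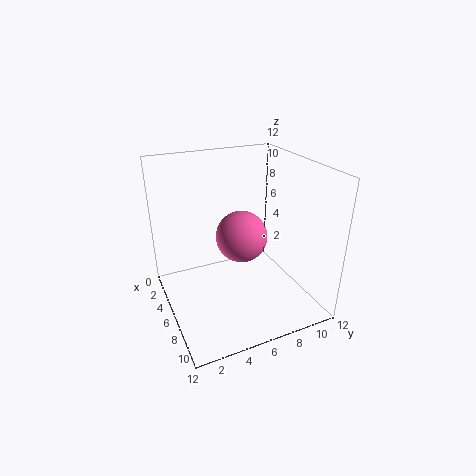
x = 2.5, y = 8, z = 4, c = 'hotpink'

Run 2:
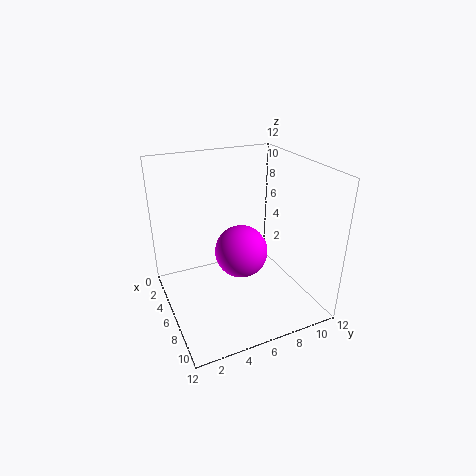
x = 3.5, y = 7.5, z = 3, c = 'magenta'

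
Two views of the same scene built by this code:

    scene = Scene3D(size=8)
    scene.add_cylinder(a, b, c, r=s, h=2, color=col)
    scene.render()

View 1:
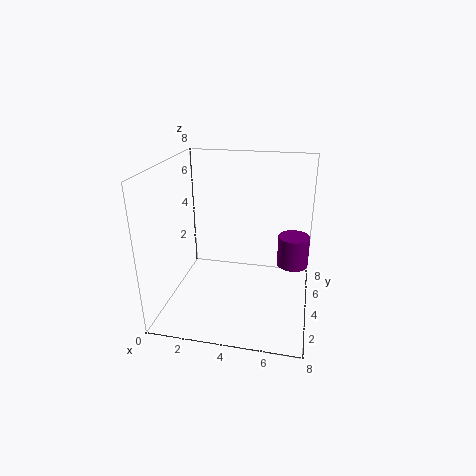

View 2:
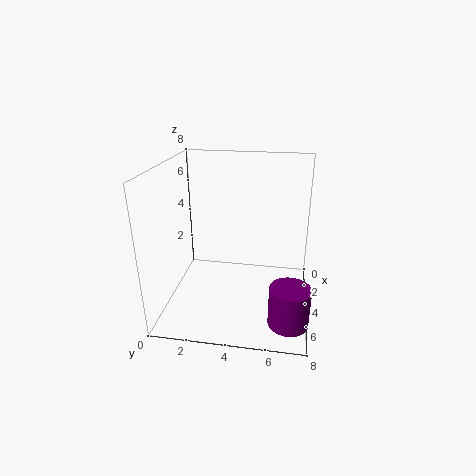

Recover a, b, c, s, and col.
a = 7; b = 7; c = 1; s = 1; col = 'purple'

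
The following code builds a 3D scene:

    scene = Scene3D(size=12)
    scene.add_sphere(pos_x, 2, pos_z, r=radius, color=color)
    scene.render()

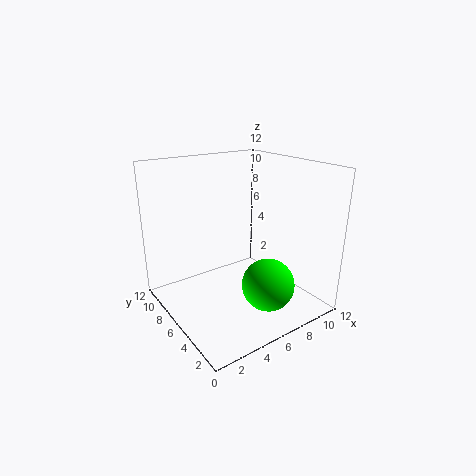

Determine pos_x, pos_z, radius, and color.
pos_x = 6, pos_z = 3.5, radius = 2, color = 'lime'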